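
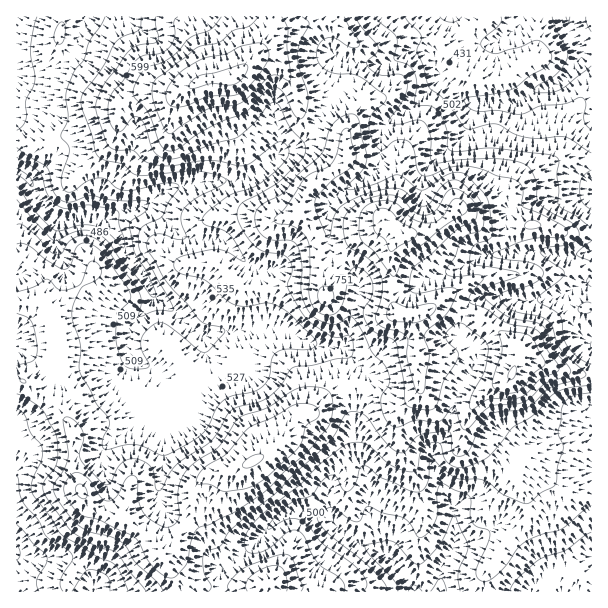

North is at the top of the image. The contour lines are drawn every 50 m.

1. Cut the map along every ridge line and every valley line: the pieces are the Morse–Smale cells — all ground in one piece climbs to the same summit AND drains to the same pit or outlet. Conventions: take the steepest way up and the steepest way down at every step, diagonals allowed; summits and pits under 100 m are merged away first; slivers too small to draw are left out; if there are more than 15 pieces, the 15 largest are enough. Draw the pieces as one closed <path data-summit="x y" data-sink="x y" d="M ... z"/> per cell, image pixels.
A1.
<path data-summit="383 218" data-sink="567 17" d="M591 16l-136 0 9 19 7 7 9 2-18 4-13 10-9 12-2-1-6-13-10-6-14 2-24 12-13 0-28-5-5 36-18 21-4 13 28 9 2 2 0 19-11 11-25 16-9 21 17 36 8 51 6-21 17-25 10-8 16-8 9-12 11 10 9 4-3 1-7 7-3 7 0 12 3 11-2 27 4 14 21 1 23-12 6 0 37 17 18 13 15 13 3 13 12 2 41 13 20 1z"/><path data-summit="383 218" data-sink="17 171" d="M315 128l-7 11-12 7-14 5-19 18-14 9-57 4-13 4-15 6-26 16-19 4-11 6-15-2-36 2-15-14-12-24-9-6-5-1 0 207 10 2 34 25 14 28 0 19 27-2 10-12 42-28 5-7 6-15 0-9-5-8 11 9 16 0 6-3 8-8 5-9 0-14-4-12 8 0 12-5 60-1 37 16 23 2 21 21 1 19 14 3 24 13 10-4 9-8-4-35 28-1 12-4 8-7 14-19 6-5-10-7-7-1-21-11-6 0-23 12-18 0-3-2-4-13 2-27-3-11 0-12 3-7 7-7 3-1-9-4-11-10-9 12-16 8-10 8-17 25-7 20 0-11-6-22-1-17-17-36 9-21 25-16 11-11 0-19z"/><path data-summit="383 218" data-sink="440 591" d="M485 320l-7 6-14 19-8 7-12 4-28 1 4 35-9 8-10 4-33-16-5 0-2 4-6 28 0 30 3 11 9 16 1 33 10 20 6 22 18 18 12 22 177 0 1-217-20-2-41-13-12-2-3-13z"/><path data-summit="233 77" data-sink="17 171" d="M270 16l-184 0-10 31-5 8-20 12-35 7 0 97 14 9 12 24 15 14 15 0 8-2 28 2 11-6 19-4 26-16 15-6 13-4 51-2 9-4 30-25 20-7 12-13-13-14-6-27-13-24-13-8-12 0-5 2 10-13 8-17z"/><path data-summit="251 462" data-sink="17 171" d="M281 330l-60 1-12 5-8 0 4 12 0 14-5 9-8 8-6 3-16 0-6-4 0 12-6 15-5 7-42 28-10 12-28 3 3 24 10 21 16 11 24 5 28 24 8 13 14-10 10-15 7-18 3-24 8-10 9-4 35-8 22-13 13-13 9-18 5-5 14-3 25-26 6-2 15 2 7-2-2-15-18-20-26-3z"/><path data-summit="251 462" data-sink="440 591" d="M350 384l-8 0-6 2-25 26-14 3-5 5-9 18-22 19-22 11-26 4-9 4-6 7-4 8-1 19-7 18-10 15-14 11 6 10 17 18 10 4 24 0 3-19 26-17 34-34 14-6 7 0 23 8 40 29 12 6 7 1-17-44-1-33-9-16-3-11 0-30 7-33z"/><path data-summit="251 462" data-sink="17 552" d="M44 452l-14 5-14 16 0 81 14 5 38 0 9 5 11 11 4 7 1 10 84 0 1-8-24-44-28-24-24-5-16-11-10-21-3-24z"/><path data-summit="233 77" data-sink="567 17" d="M453 16l-181 0-2 14-8 17-9 12 16-1 13 8 13 24 6 27 14 11 9-17 14-16 6-37 27 6 13 0 24-12 14-2 10 6 6 13 2 1 2-5 20-17 17-4-8-2-7-7z"/><path data-summit="272 582" data-sink="440 591" d="M303 510l-7 0-14 6-34 34-26 16-2 4 0 15 35 1 17-3 6 3 13 2 26 0 4 4 93-1-8-15-17-18-30-16-27-20z"/><path data-summit="383 218" data-sink="17 552" d="M23 380l-7 1 1 91 18-18 37 0 2-4-1-19-13-24-7-7-12-6z"/><path data-summit="383 218" data-sink="17 171" d="M84 16l-67 0-1 56 8 1 27-6 20-12 5-8 9-27z"/><path data-summit="383 218" data-sink="17 552" d="M17 554l0 38 75-1 0-9-4-7-11-11-9-5-38 0z"/><path data-summit="272 582" data-sink="567 17" d="M272 583l-17 3-34 0-1 5 100 0-3-3-26 0-13-2z"/><path data-summit="251 462" data-sink="567 17" d="M171 568l-1 2 8 14 1 8 41-1-1-5-28-2-6-2z"/>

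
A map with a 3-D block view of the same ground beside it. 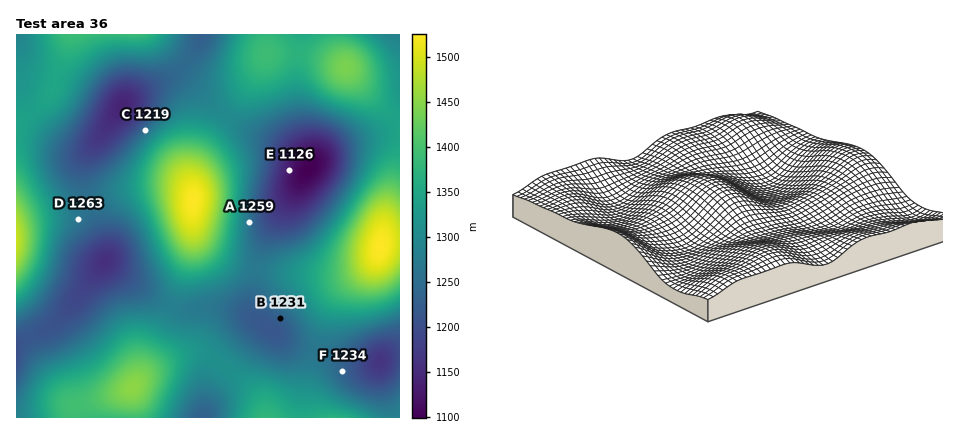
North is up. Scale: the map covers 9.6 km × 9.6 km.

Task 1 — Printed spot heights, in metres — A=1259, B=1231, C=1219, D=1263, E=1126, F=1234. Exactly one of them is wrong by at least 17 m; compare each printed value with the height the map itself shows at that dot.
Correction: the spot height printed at C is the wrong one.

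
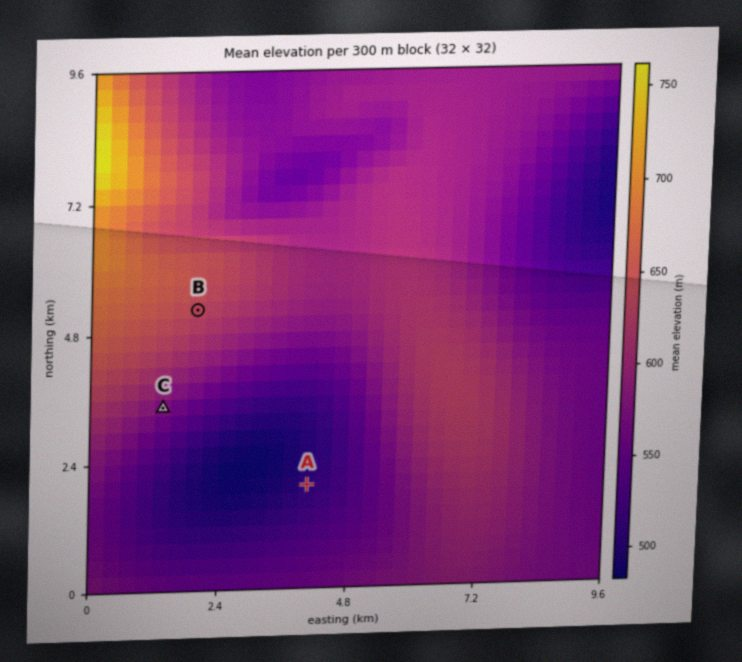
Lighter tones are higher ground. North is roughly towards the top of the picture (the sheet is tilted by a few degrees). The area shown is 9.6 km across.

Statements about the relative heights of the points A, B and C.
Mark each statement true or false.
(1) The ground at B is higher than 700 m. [false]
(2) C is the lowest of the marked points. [false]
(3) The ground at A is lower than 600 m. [true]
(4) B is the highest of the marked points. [true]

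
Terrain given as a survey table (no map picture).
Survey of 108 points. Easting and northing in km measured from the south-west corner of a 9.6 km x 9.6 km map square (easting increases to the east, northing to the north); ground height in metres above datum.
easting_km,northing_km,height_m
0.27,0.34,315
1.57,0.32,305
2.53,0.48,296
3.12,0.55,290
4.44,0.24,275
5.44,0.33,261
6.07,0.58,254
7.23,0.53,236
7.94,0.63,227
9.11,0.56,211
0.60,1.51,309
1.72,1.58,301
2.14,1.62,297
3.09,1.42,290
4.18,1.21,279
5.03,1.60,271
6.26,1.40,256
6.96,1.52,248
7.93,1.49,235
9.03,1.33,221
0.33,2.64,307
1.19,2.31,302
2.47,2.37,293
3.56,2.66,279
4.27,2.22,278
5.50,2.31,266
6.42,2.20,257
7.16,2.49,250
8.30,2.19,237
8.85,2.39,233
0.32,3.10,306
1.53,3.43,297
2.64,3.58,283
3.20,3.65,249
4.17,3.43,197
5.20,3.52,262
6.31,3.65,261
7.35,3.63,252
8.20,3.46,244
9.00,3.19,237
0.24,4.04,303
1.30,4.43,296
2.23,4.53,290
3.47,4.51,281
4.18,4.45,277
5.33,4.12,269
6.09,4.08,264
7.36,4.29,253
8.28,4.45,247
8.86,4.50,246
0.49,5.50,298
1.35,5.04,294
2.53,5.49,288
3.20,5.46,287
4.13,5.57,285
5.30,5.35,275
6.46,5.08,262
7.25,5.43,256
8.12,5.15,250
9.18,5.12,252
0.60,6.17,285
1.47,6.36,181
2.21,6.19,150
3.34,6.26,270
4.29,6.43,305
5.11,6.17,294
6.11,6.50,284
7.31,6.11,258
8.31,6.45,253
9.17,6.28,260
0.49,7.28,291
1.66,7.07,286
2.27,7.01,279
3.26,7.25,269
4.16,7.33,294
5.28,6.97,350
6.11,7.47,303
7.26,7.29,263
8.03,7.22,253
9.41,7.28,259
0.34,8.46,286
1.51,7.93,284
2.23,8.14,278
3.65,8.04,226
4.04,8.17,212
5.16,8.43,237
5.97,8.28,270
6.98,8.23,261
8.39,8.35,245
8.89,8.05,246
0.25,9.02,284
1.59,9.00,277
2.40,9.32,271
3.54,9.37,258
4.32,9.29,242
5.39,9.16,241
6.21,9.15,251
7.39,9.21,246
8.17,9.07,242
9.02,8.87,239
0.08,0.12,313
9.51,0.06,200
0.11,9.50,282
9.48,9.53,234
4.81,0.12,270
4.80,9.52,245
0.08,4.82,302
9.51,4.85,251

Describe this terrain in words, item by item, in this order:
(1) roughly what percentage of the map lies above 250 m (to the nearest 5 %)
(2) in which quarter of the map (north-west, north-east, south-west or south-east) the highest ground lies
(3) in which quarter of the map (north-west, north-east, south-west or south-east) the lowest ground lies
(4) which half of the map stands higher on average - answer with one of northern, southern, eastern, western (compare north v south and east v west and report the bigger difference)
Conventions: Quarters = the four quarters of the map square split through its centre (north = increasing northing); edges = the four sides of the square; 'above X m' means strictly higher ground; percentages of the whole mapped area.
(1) About 75 % of the map lies above 250 m.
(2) Look to the north-east quarter for the highest ground.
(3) The lowest ground is in the north-west quarter.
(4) Taken as a whole, the western half is higher than the eastern.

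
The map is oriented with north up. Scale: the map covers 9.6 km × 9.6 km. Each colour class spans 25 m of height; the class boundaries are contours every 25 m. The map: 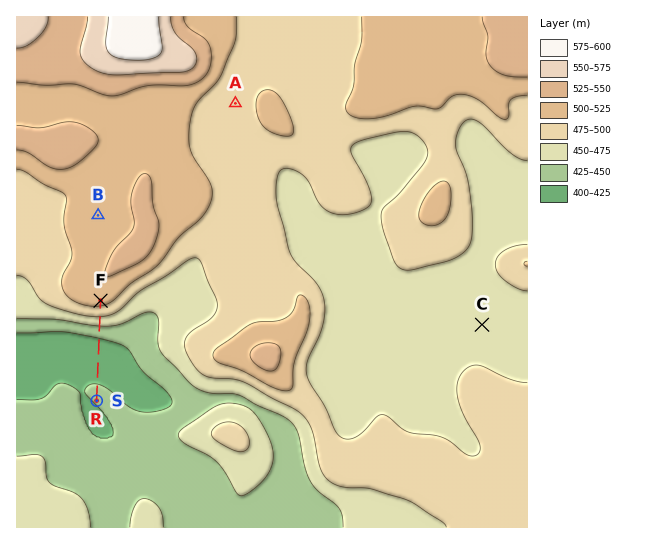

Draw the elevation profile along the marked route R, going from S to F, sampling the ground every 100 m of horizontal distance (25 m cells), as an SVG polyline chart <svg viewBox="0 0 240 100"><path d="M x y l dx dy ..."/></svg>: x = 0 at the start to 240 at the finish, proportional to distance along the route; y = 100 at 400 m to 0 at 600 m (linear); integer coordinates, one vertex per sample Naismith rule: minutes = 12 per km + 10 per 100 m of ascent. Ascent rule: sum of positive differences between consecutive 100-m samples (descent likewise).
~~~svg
<svg viewBox="0 0 240 100"><path d="M0 87l13 0 13 0 12 0 13 1 13 1 13 2 13 1 12 0 13 0 13 0 13-2 12-4 13-5 13-6 13-7 13-7 12-7 13-5 10-4"/></svg>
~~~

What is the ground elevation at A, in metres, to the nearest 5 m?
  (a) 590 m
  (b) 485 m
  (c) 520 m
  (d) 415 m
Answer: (b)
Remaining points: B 515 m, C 460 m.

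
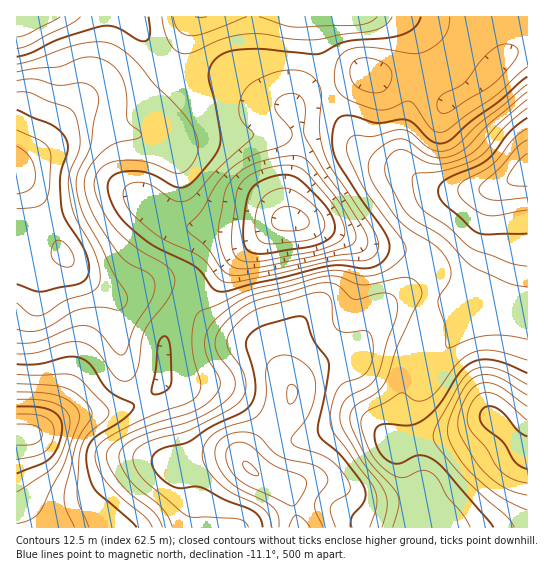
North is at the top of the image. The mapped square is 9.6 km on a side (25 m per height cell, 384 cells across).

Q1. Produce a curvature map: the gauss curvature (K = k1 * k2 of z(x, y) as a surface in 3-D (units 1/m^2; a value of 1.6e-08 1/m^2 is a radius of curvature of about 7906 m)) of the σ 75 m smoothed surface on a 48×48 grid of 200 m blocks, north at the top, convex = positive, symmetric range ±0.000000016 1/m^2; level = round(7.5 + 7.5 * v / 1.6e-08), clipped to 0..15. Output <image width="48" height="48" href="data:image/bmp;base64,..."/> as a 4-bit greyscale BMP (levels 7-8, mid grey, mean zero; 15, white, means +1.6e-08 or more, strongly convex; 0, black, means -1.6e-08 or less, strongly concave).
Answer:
<image width="48" height="48" href="data:image/bmp;base64,Qk32BAAAAAAAAHYAAAAoAAAAMAAAADAAAAABAAQAAAAAAIAEAAATCwAAEwsAABAAAAAAAAAAAAAAABEREQAiIiIAMzMzAERERABVVVUAZmZmAHd3dwCIiIgAmZmZAKqqqgC7u7sAzMzMAN3d3QDu7u4A////AHdmd2Z3iahVd3ed+jFHd3d3h3d4mHeId3dlaHeHeJdEeHaP+AADiYd4hXhmiId3ZndlaYZ3d3ZWeHVYkwElqoiZcjdlZ3d3Z3dlaGVniIiId2RZhpy4dozZMAaXZ3d4h3dTVUVniZmoZUWvx3qod5u3IBnsh3iJmHZCI1d4mZu4Uzf/pVd5qqdomXnLiIiJmXiGNbyZuqu3IUv/l5mHiIZ+/5VWaIiImY3/if+pzLulAW7+eLuGVnaP/3EUaHd2Z6//lauImqmEI474I2dkNFV722IjV3d1NK//YAJnZnd3VolyAEdkM1eqmHUyNqzJVYzrUAJVNGZ4mHZTE3mXVorbh4dkN+/9hoiXZWVUEld5uod1RXmqiIiYVniYaP/8h3d1VXiHQ2mauomoVXm7hlWGRXiaiO/qh3d1RWeJhmmYmIvaZ5rLdEeoRWeJdt/Zd4h2ZniJl2eHd4mnaKqYUknKZneIY3qXZ3d3eJh5l3eHdmd1Roh3Y1v7eIeIYiNVZ4d3iId5h4iHdnqXVnd3dmvJeJiIZCNGd4h3h3Z4Z6qYZYzKh3d3d3h1WIiHZmVmd4mYZmZ4V7uXZGq6mHd3d4hUZ3iYd4d3d4q4d3d4d4l3UzebqHiId5l3mXeIeIh3d3iYeIZomHZmYySMyneKqHZ6yWZniZh3d3d3eHVGmZZWZABKynaL61FKyFZWeId3d3eHeHQ1eJdWhgAGmGZ7/4AXhWdnd2eHd3iHjLU1eJhVmkI1eHd5/8M2VGd4hleHd4h3r9ZXd5hnqnnKmYd3mnRpU0Z5lVeIiIdnvsdnd3d3hlncuoZ6ggGbYiWKlmd3iId4u5dnd3iIYzaZq4af5AKaUSWah4h3eIh3iId3d4mYZFZ4m6nP+jR3VEaId5h3d4hTRoiHiIh2Zmd4m8zv/WV3d4iHd3d3eHZCNoiImoZVVniIm7ze7Id3iJmYd3d3iHZUV4iJvKdEVWd4iZmZqYeIeImHd4mHeIiHZ6qJzthWZmaJmZmHeHeId3h2aKqYd5qXaM2prLiKl3ebuquXeHeJiHZCSIZXmJmGV6y4iHatqHeJmaqHaYZ4mpMAJ2Q0mYh2d2ZmZlabqHZVZ3UjWqdFnuMEmHh2iod4qlIld3eJmHZUV4MAWblDf/ef+nmXmnd4mGVWeIiIiIdVeaQCaKpjWqbv+Xd4mYh3dmiHeIiIiId3iYVFd4l2ZiPPt3domHh3dmeHd4iHd3iId4mYd2iIlgGfx2Znh3h3d3d3d3h3d3eId5u5ZUeIlyKMuGeIeIh3d3eId3h3d3d4d5moUjeZl0R4h2i7iIl3d3iId4h3d3d3d4iHQ1q6qGZ3d3iqdYhnd4iIh3d3d4iHd3iHVHzbqFZ3iHiZZHVFeJiIhmZmZ4mYd3iHQ478l1Z3eHiJhZdXiJmId2VVVoqYiHeHQ47qdlZ3d3eJlrp4iId3eIVFZoiIiHd3ZGmWVWd3d3d4h6lndmZmeZZ5mId3d3iIdleFNXd3d3d3d4dodmZneIeKmId2d3iHdmm3NXiHd3d3hw=="/>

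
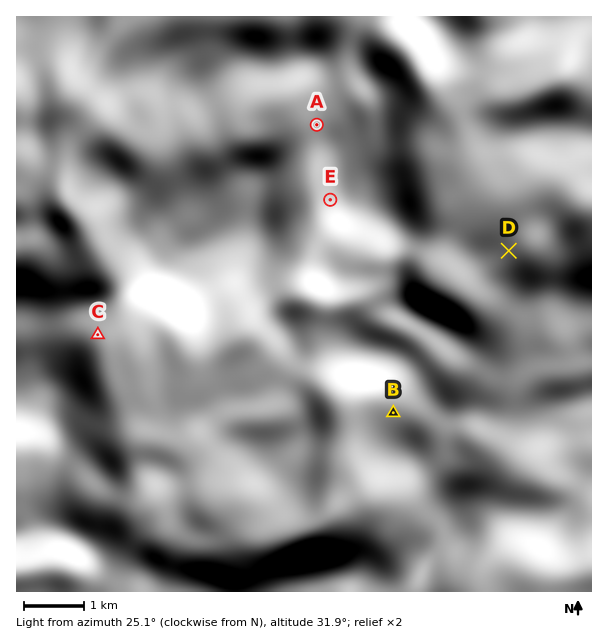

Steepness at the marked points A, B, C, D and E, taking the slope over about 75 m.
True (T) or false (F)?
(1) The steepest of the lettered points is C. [T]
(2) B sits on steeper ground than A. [T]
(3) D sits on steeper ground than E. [F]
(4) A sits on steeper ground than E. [F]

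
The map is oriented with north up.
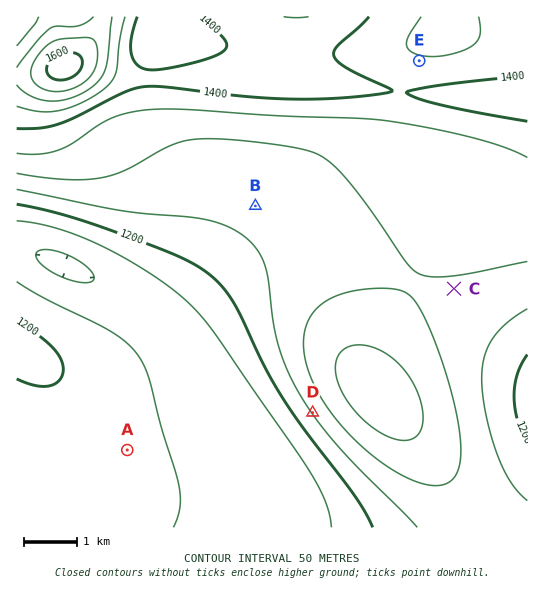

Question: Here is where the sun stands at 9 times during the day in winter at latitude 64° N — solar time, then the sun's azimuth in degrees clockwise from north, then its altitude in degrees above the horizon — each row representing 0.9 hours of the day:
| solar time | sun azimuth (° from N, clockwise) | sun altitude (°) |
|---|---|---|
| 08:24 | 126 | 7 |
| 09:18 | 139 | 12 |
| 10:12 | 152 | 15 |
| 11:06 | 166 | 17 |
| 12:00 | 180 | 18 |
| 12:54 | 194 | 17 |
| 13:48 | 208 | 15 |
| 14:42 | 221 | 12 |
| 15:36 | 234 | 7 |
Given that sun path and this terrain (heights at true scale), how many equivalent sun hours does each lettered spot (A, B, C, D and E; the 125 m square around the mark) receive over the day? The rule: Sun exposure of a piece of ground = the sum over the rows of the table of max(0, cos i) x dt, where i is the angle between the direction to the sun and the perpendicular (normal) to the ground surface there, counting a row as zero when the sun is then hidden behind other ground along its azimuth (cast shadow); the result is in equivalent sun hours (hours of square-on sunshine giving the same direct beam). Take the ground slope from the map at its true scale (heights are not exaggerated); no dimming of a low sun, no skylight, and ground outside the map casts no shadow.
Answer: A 1.8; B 2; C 2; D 2.5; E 1.4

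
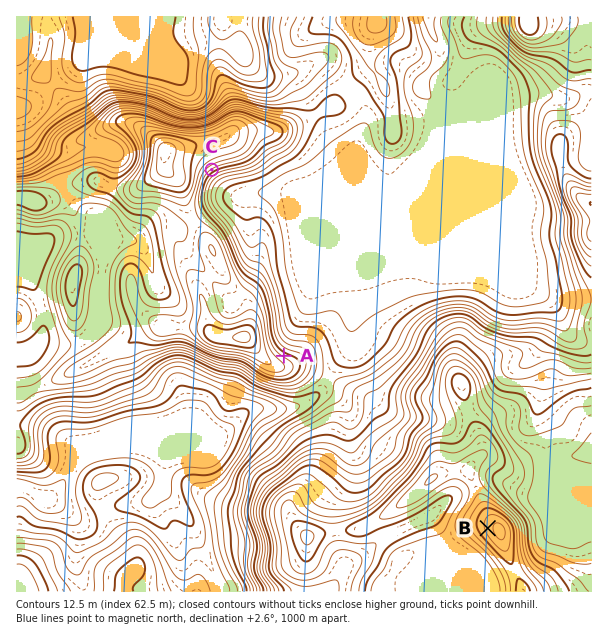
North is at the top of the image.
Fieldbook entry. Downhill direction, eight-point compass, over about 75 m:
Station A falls NE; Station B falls W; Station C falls SE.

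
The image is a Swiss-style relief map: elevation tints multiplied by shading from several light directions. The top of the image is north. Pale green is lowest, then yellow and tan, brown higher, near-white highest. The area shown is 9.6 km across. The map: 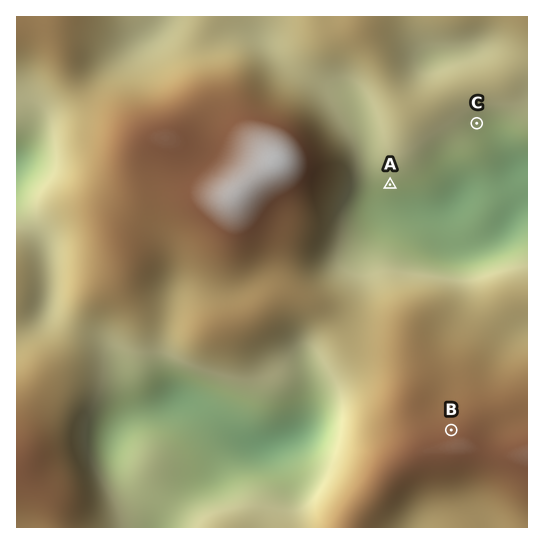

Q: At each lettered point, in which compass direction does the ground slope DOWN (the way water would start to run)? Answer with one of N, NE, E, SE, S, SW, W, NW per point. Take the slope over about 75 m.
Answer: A S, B N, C SE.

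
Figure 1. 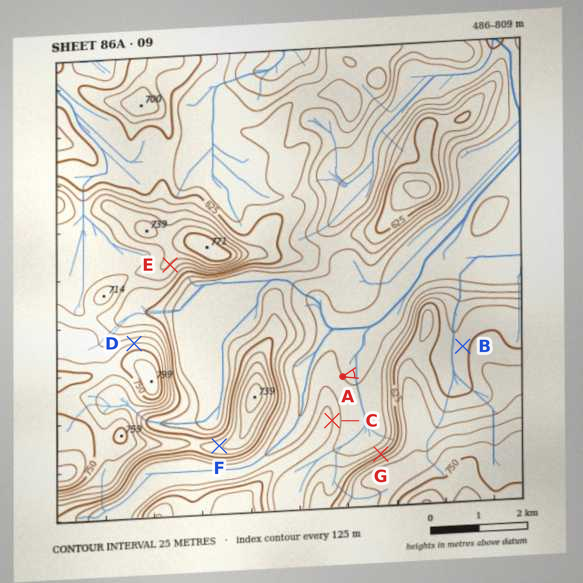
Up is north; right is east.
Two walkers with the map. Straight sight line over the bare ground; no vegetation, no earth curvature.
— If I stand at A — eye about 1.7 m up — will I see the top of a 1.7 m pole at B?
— No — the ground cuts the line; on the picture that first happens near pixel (385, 366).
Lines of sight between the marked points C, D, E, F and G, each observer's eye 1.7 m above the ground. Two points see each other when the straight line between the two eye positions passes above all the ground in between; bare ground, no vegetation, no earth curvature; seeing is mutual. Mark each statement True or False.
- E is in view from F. True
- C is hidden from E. True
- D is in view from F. False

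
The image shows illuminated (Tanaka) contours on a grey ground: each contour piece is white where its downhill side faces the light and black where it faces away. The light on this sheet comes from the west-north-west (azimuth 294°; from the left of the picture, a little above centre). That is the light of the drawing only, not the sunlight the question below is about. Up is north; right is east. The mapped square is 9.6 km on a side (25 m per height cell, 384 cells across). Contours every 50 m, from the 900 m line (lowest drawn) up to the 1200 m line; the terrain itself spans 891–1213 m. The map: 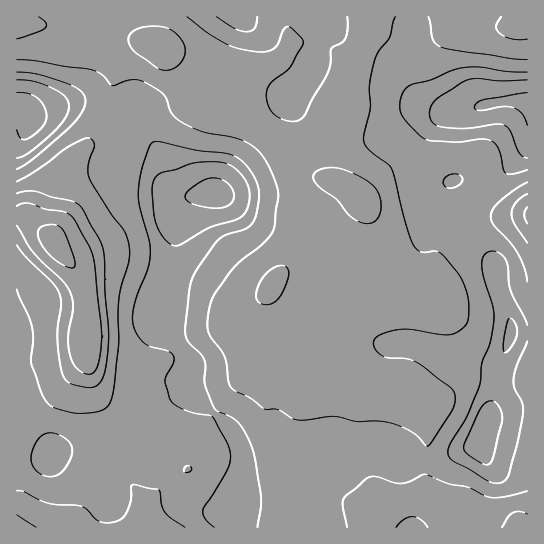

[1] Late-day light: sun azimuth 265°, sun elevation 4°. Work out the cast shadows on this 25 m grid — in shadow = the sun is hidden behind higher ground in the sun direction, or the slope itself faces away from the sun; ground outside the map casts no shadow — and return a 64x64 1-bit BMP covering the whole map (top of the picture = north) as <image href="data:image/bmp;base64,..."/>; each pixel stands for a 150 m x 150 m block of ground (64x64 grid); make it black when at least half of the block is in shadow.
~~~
<image width="64" height="64" href="data:image/bmp;base64,Qk0+AgAAAAAAAD4AAAAoAAAAQAAAAEAAAAABAAEAAAAAAAACAAATCwAAEwsAAAIAAAAAAAAA////AAAAAACAAAPwAAAAAPAAB/gAAAAAwAAH8AAAAAAAAAHwAAAAAAAAAfgAAAAAIAAA+AAAAHh4AAD4AAAA+HgAAPwAAAfweAAAeAAAD/B8AAB4AAAP8HgAAHgAAA/wOAAAcAAAB/gAAAAAAAAD+AAAAAAAAAP4AAAAAAAAAfwAAAAAAAAB/AAEAAAAAAH4AD+AAAAAAPgAP/AAAAAA+AB//gAAAAD4AH//AMAAAHwAf/8AwAAAPAB//wCAAAA+AH//AAAAAD4Af/4AAAAAPgB//gAAAAA+AH/+AAAAAD4Af/4AAAAAPgB//gBwAAB8AH/+AHgAAHwAf/4APAAAfAD//wA8AAD4AP//ABwAAPgB//+AAAAA+AH//4AAAABwA///gAAAAAAD///AAAAAAAP//+AAAwAAB///8AAHwAAD///4AA/wAD////gAD/wAPPP/8AAP/gAAA//gAB//AAAD/8AAP/8AAAP/gAB/8AgAA/4AACAADwAD8AAAAAAfAAPgAAAAAB+AA8AAAAAwDwAAAAAAB3wPAAAAAAAH/wcACAAAAAf/wwAMAAAAA//gAA4AAAAD/+AABAAAAAH/wAAAAAAAAMEAAAAAAAAAAAAAAA4AAAAAAAAAD4AAAAAAAAAf4AAAAAAAAB/wAAAAAAAAP/wAAAAABgA//AAAAAAHAAP4AAAAAA=="/>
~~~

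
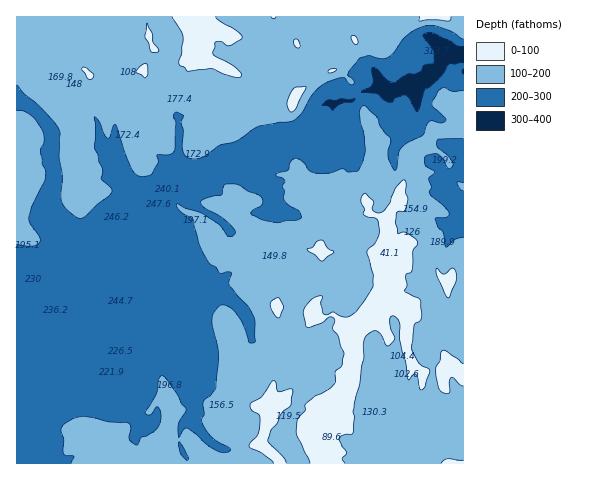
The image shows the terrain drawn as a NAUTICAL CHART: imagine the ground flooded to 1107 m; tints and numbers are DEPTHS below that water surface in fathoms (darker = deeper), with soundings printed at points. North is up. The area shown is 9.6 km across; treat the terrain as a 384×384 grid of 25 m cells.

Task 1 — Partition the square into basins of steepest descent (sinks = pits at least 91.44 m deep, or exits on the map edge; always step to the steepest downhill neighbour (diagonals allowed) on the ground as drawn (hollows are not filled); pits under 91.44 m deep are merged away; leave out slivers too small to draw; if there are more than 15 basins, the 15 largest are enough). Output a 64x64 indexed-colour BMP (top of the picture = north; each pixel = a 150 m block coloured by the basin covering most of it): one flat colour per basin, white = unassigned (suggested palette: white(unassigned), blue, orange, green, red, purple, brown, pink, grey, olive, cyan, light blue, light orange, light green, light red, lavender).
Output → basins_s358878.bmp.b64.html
<image width="64" height="64" href="data:image/bmp;base64,Qk12CAAAAAAAAHYAAAAoAAAAQAAAAEAAAAABAAQAAAAAAAAIAAATCwAAEwsAABAAAAAAAAAA////ALR3HwAOf/8ALKAsACgn1gC9Z5QAS1aMAMJ34wB/f38AIr28AM++FwDox64AeLv/AIrfmACWmP8A1bDFABEREREREREREREREREREREREREREREiIiIiIiIiIiIiERERERERERERERERERERERERERERESIiIiIiIiIiIiIRERERERERERERERERERERERERERESIiIiIiIiIiIiIhERERERERERERERERERERERERERESIiIiIiIiIiIiIiERERERERERERERERERERERERERERIiIiIiIiIiIiIiIREREREREREREREREREREREREREREiIiIiIiIiIiIiIhERERERERERERERERERERERERERERIiIiIiIiIiIiIiEREREREREREREREREREREREREREREREiIiIiIiIiIiIRERERERERERERERERERERERERERERESIiIiIiIiIiIhEREREREREREREREREREREREREREREREiIiIiIiIiIiERERERERERERERERERERERERERERERESIiIiIiIiIiIRERERERERERERERERERERERERERERERIiIiIiIiIiIhERERERERERERERERERERERERERERERESIiIiIiIiIiERERERERERERERERERERERERERERERERIiIiIiIREiEREREREREREREREREREREREREREREREREiIiIiIRERERERERERERERERERERERERERERERERERESIiIiIRERERERERERERERERERERERERERERERERERERIiIiIhEREREREREREREREREREREREREREREREREREREiIiIiERERERERERERERERERERERERERERERERERERESIiIREREREREREREREREREREREREREREREREREREREREiIRERERERERERERERERERERERERERERERERERERERERIhERERERERERERERERERERERERERERERERERERERERERERERERERERERERERERERERERERERERERERERERERERERERERERERERERERERERERERERERERERERERERERERERERERERERERERERERERERERERERERERERERERERERERERERERERERERERERERERERERERERERERERERERERERERERERERERERERERERERERERERERERERERERERERERERERERERERERERERERERERERERERERERERERERERERERERERERERERERERERERERERERERERERERERERERERERERERERERERERERERERERERERERERERERERERERERERERERERERERERERERERERERERERERERERERERERERERERERERERERERERERERERERERERERERERERERERERERERERERERERERERERERERERERERERERERERERERERERERERERERERERERERERERERERERERERERERERERERERERERERERERERERERERERERERERERERERERERERERERERERERERERERERERERERERERERERERERERERERERERERERERERERERERERERERERERERERERERERERERERERERERERERERERERERERERERERERERERERERERERERERERERERERERERERERERERERERERERERERERERERERERERERERERERERERERERERERERERERERERERERERERERERERERERERERERERERERERERERERERERERERERERERERERERERERERERERERERERERERERERERERERERERERERERERERERERERERERERERERERERERERERERERERERERERERERERERERERERERERERERERERERERERERERERERERERERERERERERERERERERERERERERERERERERERERERERERERERERERERERERERERERERERERERERERERERERERERERERERERERERERERERERERERERERERERERERERERERERERERERERERERERERERERERERERERERERERERERERERERERERERERERERERERERERERERERERERERERERERERERERERERERERERERERERERERERERERERERERERERERERERERERERERERERERERERERERERERERERERMzEREREREREREREREREREREREREREREREREREREREREzMzERERERERERERERERERERERERERERERERERERERETMzMRERERERERERERERERERERERERERERERERERERERMzMzERERERERERERERERERERERERERERERERERERERMzMzMxERERERERERERERERERERERERERERERERERETMzMzMzMxEREREREREREREREREREREREREREREREREzMzMzMzMzERERERERERERERERERERERERERERERERMzMzMzMzMzERERERERERERERERERERERERERERERETMzMzMzMzMzERERERERERERERERERERERERERERERETMzMzMzMzMzERERERERERERERERERERERERERERERERMzMzMzMzMzEREREREREREREREREREREREREREREREREzMzMzMzMzERERERERERERERERERERERERERERERERETMzMzMzMzEREREREREREREREREREREREREREREREREREzMzMzMzERERERERERERERERER"/>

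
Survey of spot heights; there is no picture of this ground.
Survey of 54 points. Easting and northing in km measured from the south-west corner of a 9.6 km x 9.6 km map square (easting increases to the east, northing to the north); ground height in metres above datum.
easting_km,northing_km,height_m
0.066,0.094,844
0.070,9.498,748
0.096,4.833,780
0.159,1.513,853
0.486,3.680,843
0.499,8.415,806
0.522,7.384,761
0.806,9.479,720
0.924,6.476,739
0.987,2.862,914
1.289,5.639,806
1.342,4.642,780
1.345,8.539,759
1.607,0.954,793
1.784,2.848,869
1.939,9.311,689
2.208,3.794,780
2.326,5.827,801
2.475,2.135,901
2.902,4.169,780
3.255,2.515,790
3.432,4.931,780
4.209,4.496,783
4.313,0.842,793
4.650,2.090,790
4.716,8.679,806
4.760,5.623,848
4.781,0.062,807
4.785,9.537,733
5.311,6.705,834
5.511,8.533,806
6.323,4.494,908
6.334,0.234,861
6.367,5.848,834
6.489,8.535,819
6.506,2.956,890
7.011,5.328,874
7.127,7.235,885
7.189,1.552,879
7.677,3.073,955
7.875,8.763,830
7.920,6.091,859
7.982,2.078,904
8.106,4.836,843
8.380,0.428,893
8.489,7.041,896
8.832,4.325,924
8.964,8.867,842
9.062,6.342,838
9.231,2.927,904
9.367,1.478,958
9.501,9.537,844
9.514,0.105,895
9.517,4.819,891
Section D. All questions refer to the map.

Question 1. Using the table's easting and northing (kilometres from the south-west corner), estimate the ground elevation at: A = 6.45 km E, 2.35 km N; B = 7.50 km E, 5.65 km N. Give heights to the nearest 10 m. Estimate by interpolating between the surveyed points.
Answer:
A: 860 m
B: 870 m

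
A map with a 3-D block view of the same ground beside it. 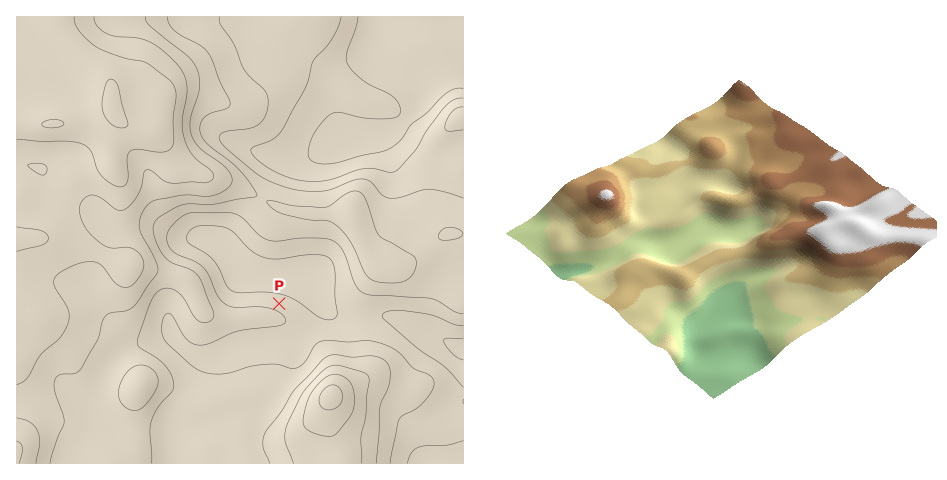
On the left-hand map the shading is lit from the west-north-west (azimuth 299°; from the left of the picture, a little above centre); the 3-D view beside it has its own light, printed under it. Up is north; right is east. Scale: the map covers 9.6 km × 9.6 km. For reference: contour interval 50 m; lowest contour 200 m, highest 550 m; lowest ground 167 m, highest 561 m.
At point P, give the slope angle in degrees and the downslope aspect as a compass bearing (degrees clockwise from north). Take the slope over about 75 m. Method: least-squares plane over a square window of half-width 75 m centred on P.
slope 9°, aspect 18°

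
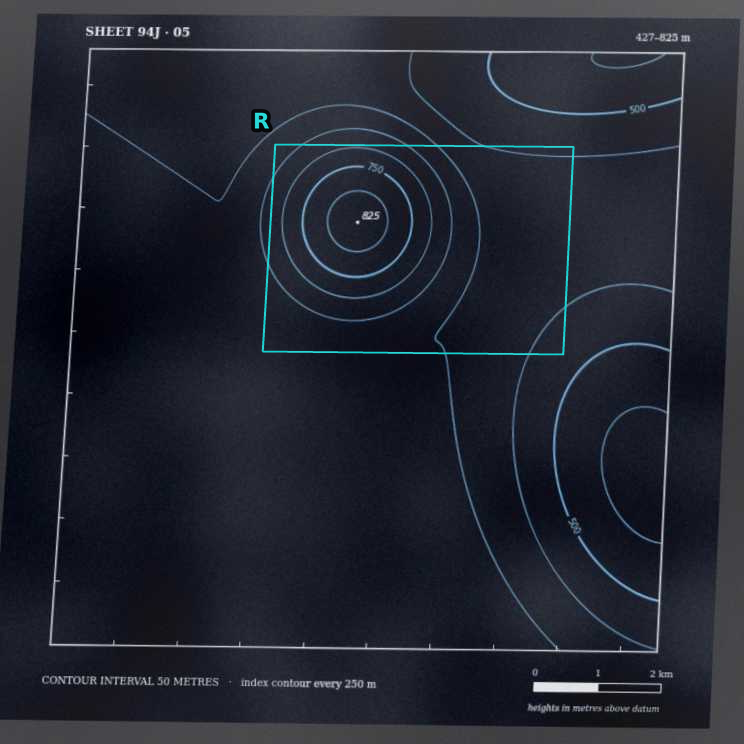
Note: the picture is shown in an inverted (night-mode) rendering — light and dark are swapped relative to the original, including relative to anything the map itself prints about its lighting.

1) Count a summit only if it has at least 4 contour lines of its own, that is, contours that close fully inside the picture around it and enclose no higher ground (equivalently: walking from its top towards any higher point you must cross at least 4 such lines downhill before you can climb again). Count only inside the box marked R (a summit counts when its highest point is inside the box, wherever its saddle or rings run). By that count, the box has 1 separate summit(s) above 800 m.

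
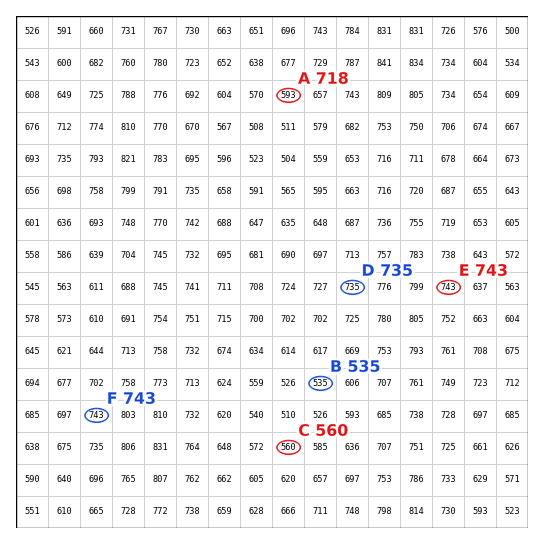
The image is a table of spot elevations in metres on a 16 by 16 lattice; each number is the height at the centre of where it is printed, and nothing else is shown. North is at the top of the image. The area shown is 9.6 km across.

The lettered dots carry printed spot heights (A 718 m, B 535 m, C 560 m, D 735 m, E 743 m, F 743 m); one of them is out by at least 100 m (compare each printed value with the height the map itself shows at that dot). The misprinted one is A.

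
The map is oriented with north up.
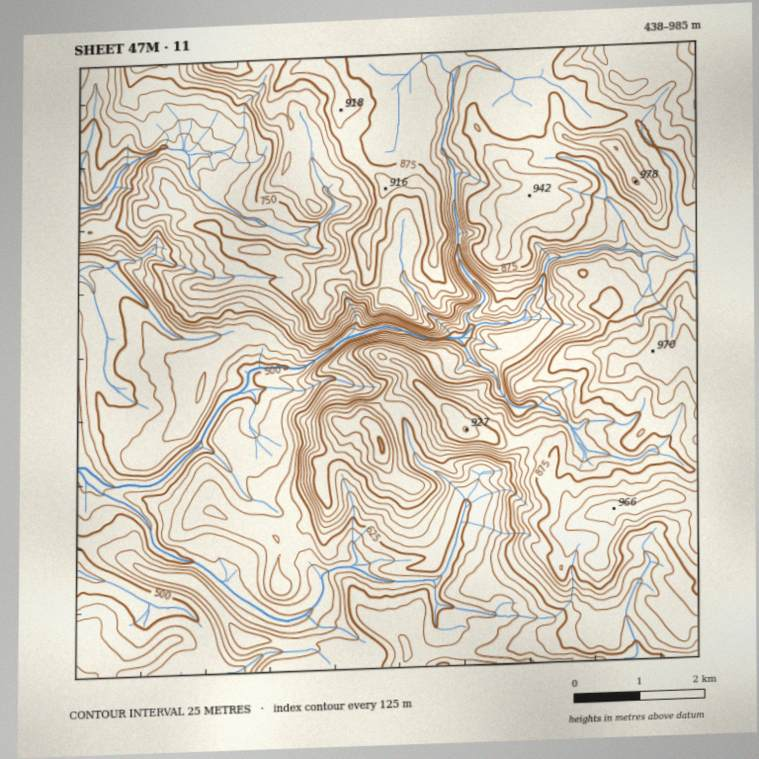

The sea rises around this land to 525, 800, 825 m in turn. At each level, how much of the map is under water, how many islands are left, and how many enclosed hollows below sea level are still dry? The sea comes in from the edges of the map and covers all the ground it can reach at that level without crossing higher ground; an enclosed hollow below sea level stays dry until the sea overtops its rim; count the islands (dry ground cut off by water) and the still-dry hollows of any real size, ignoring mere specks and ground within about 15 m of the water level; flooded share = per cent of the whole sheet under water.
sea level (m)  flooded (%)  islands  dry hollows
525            10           0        0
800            58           1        0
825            63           1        0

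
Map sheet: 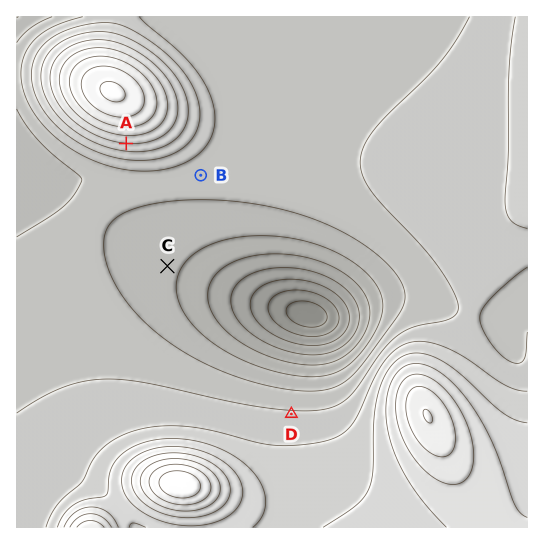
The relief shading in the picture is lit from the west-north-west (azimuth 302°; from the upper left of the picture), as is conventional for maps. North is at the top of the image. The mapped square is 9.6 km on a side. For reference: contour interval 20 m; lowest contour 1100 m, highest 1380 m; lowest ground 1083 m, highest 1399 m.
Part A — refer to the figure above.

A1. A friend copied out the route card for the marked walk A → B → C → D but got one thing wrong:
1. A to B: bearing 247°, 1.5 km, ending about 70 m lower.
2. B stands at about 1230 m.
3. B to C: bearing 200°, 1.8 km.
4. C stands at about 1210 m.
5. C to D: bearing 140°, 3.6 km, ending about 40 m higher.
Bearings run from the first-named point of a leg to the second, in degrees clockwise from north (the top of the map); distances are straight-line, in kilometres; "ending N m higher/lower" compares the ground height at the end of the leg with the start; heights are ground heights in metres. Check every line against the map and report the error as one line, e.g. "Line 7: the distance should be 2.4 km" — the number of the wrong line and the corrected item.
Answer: Line 1: the bearing should be 113°.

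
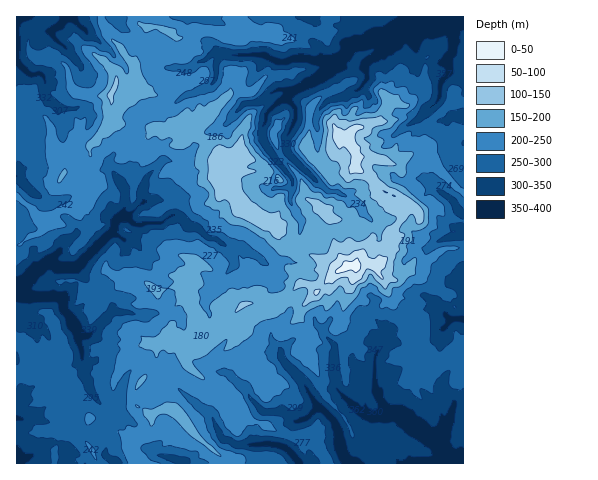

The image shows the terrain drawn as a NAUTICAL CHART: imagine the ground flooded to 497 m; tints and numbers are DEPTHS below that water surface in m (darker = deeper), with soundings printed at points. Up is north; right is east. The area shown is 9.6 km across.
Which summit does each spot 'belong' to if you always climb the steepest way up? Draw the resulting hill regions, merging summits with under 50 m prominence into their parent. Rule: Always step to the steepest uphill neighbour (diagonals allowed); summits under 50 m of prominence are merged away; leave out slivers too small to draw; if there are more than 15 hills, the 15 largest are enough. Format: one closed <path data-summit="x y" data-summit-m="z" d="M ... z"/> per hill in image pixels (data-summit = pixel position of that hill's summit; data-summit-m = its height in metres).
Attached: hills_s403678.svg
<path data-summit="355 266" data-summit-m="469" d="M463 16l-345 0 2 8 6 6 11 9 14 4 13 21 3 3 8 1-1 14 3 8 6 6-14 11-21 5-11 7-2 6 1 20-6 12 0 14-10 12-9-13-6-1-6 2-11-8-11-2-5-10-8-7-5-27 15 12 8 4 5-4 4-9-3-10-3-3-14 2-10-1-16-12 0-16-5-6 3-20-5-16 5-6 9-1 7-5 6-9-49 0 1 447 447-1 0-226-10-1-14 4-5-5-17 1-9-9-13-7-24 1-10-10-4-7-21-12 0-10-4-9-8-7-7-13-2-28 1-10 6-10 6-5 15-5 3 15 8 4 12-10 2-8 4 3 2 7 10 8 20 0 11 6 7-5 3 7 5 2 8-3 7 0 6-5 11 0z"/><path data-summit="348 139" data-summit-m="426" d="M344 95l-17 6-8 9-3 8 2 35 7 13 8 7 4 9 0 10 21 12 4 7 13 11 21-2 13 7 9 9 17-1 5 5 23-4 1-74-5-5 0-9 5-4 0-27-12-1-6 5-7 0-8 3-5-2-3-7-7 5-11-6-20 0-10-8-2-7-4-3-2 8-12 10-8-4z"/><path data-summit="113 89" data-summit-m="355" d="M117 16l-51 0-7 10-7 5-9 1-5 6 0 4 5 12-3 20 5 6 0 16 16 12 10 1 14-2 6 8-1 9-8 9-8-4-14-11 5 28 7 5 5 10 11 2 11 8 6-2 6 1 9 13 10-12 0-14 6-12-1-20 2-6 11-7 21-5 14-11-6-6-3-8 1-14-8-1-14-22-16-6-17-15z"/><path data-summit="223 189" data-summit-m="395" d="M284 90l-11 2-15 10-14 2-20 22-18 7-24 29 8 9-2 9-7 7-5 9-9 5 3 5 1 8 9 3 8 9 8 1 12 11 8 1 9 7 14 1 17 8 11 9 10 0 12-6 11-17 2-16 0-4-12-19 2-15-16 1-2-3 0-9 8-9-16-22-4-9 5-23 23-19z"/><path data-summit="273 136" data-summit-m="285" d="M287 98l-8 3-12 12-4 12 0 15 11 17 13-5 0-15 9-20-1-9z"/>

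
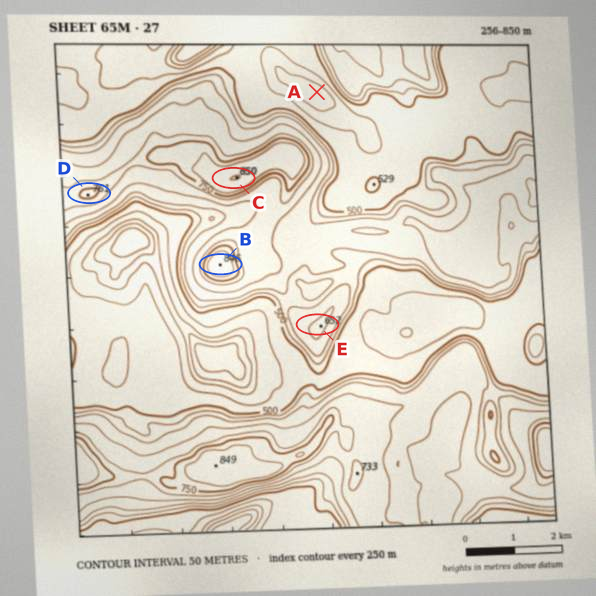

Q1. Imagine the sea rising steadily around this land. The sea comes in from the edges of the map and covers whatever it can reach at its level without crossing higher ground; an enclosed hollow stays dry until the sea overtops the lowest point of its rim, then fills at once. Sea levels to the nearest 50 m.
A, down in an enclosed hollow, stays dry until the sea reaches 450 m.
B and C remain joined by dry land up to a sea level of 650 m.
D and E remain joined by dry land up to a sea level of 600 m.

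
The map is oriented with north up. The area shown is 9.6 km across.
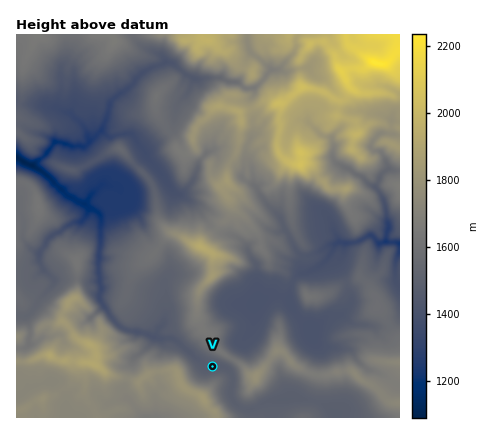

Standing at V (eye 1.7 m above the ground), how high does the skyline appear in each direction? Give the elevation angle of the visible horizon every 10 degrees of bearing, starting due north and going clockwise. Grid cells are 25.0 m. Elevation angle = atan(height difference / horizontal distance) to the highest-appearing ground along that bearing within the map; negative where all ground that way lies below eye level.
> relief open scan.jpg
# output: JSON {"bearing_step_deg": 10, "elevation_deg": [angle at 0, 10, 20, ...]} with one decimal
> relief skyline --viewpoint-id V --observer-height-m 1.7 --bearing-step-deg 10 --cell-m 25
{"bearing_step_deg": 10, "elevation_deg": [18.6, 20.3, 21.4, 21.7, 21.3, 19.9, 17.7, 15.3, 14.0, 14.7, 16.7, 15.6, 12.7, 8.9, 11.8, 14.9, 17.3, 18.9, 20.0, 23.1, 25.4, 24.5, 23.2, 22.3, 21.9, 21.9, 21.7, 19.3, 13.0, 5.8, 3.5, 1.9, 4.2, 8.6, 12.2, 15.9]}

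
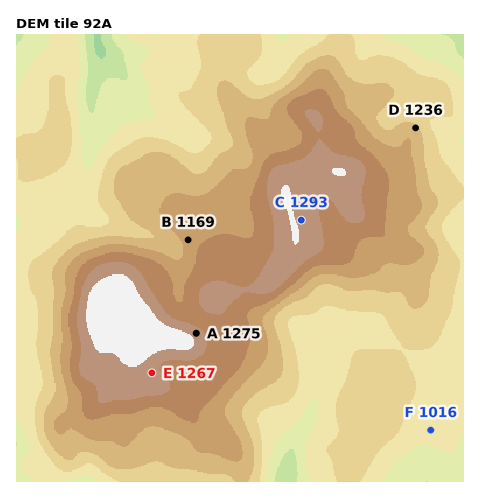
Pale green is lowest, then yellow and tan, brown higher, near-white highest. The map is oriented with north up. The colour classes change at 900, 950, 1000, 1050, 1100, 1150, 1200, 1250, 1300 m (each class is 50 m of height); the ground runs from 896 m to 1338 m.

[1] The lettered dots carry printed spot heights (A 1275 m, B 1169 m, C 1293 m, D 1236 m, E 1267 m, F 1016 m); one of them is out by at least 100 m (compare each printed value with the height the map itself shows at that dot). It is D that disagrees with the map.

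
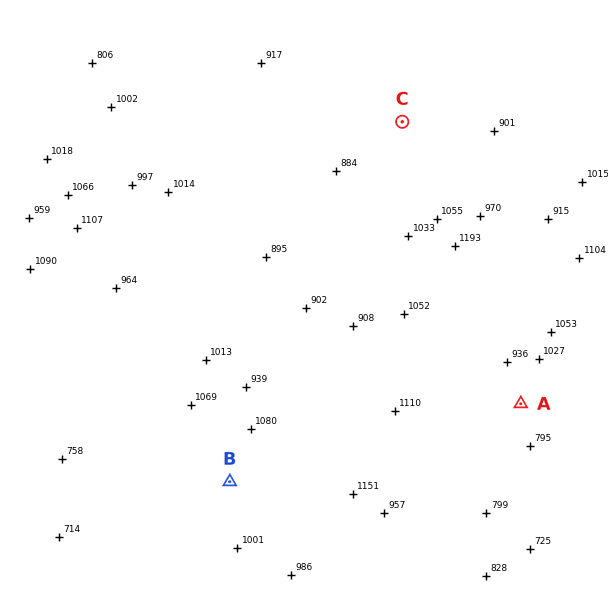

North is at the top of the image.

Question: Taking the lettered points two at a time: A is lower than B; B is higher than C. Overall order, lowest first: A C B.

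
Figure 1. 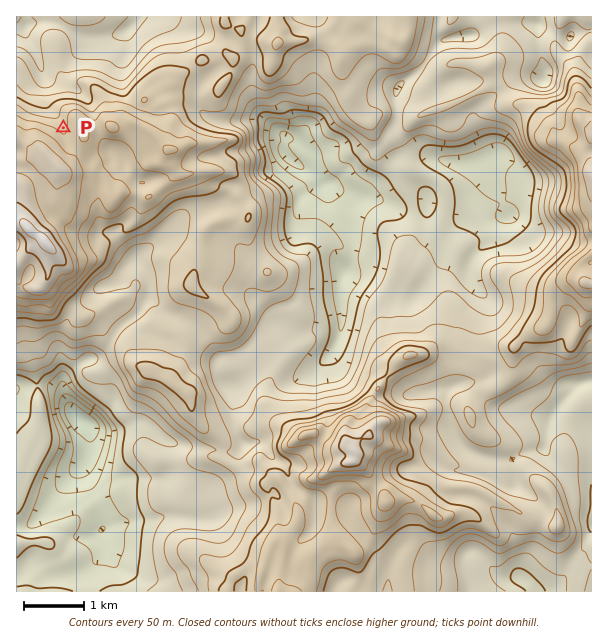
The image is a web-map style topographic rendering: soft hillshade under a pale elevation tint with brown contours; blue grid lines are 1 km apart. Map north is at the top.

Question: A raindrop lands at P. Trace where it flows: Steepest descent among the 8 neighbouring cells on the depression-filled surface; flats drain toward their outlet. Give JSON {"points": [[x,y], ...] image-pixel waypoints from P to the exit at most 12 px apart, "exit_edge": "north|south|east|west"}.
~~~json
{"points": [[63, 128], [56, 116], [45, 104], [45, 92], [45, 80], [41, 68], [36, 56], [30, 44], [26, 32], [26, 20], [26, 17]], "exit_edge": "north"}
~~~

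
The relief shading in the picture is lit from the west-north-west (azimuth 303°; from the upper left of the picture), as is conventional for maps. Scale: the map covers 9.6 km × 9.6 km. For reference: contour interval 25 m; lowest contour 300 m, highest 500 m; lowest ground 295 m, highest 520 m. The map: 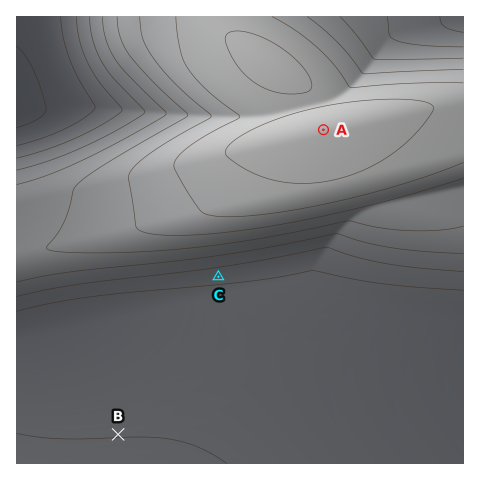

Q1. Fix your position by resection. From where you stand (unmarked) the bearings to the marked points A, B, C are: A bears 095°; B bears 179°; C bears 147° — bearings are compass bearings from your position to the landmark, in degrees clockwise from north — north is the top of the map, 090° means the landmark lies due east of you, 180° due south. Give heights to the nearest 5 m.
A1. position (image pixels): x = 112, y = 112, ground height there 340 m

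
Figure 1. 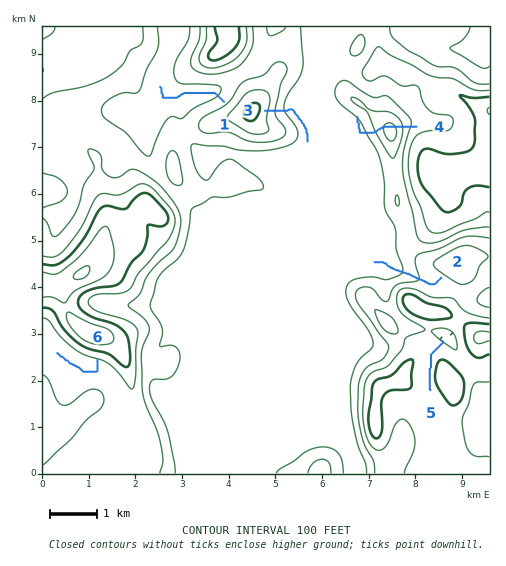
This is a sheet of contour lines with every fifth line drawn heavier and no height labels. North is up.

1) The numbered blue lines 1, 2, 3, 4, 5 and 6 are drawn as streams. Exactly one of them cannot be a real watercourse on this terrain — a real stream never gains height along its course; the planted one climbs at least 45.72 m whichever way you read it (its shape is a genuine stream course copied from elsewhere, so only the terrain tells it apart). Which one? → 4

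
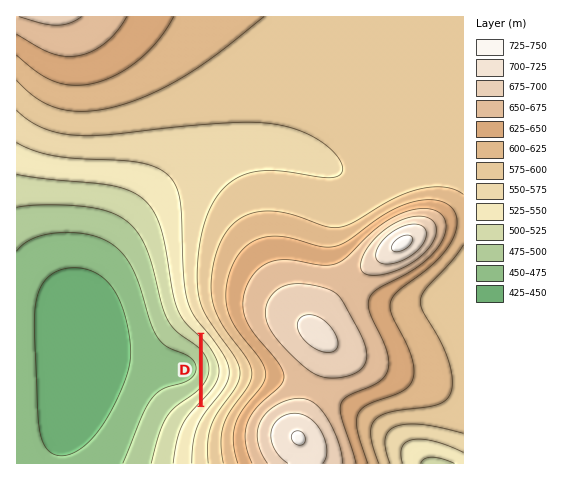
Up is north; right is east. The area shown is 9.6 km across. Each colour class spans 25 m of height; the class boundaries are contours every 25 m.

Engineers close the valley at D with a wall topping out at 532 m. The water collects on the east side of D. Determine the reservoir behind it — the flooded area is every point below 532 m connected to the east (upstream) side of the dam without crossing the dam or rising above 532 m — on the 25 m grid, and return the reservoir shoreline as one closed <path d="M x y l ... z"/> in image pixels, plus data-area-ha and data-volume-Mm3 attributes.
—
<path d="M203 337l0 66 14-15 4-10-1-17-7-13-10-11z" data-area-ha="38" data-volume-Mm3="6.96"/>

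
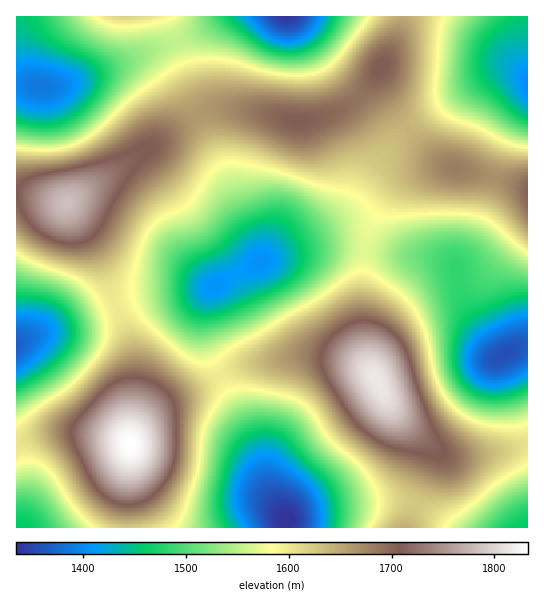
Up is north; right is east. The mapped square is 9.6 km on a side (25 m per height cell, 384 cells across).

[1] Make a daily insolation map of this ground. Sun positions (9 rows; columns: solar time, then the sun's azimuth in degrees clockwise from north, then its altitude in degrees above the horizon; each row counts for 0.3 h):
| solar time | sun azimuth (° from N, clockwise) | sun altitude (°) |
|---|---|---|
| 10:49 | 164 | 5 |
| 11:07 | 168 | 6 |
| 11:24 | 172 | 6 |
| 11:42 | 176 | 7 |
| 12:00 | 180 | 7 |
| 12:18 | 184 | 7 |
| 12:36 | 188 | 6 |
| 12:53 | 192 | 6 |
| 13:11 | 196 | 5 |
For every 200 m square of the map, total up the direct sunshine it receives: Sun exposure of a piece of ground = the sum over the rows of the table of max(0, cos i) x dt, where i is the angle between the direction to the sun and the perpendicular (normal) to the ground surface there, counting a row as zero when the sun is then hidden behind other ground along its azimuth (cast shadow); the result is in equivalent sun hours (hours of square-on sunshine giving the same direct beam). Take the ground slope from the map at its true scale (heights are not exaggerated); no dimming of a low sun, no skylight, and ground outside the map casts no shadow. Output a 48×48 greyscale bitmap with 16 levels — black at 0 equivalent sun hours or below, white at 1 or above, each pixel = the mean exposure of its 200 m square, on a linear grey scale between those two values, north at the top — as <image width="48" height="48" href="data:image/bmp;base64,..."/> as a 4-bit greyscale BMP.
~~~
<image width="48" height="48" href="data:image/bmp;base64,Qk32BAAAAAAAAHYAAAAoAAAAMAAAADAAAAABAAQAAAAAAIAEAAATCwAAEwsAABAAAAAAAAAAAAAAABEREQAiIiIAMzMzAERERABVVVUAZmZmAHd3dwCIiIgAmZmZAKqqqgC7u7sAzMzMAN3d3QDu7u4A////AGZniZq8zLqXZDERIzRDMzIhESNGeJmIdnd4iau8zLqXZUMiNFZlVUQzIjRXiZmZiJiImaq7y7qXZVREVWd3ZlVVREVomaqZmamYiZqqu6qYdmVVZniIh2ZmZmeJmZmqqqmYiImZmqmYd2ZmZ3iZmYh4iIiZmYmaqpmZiIiIiIiHdmZ3d4maqpmZmZmId3eImYiZmHd3d3dmVWZ3iImaqqqqqpmGVUVWd2eIh2ZVVVVVVWd4iImZqru7uqhkMiIzRUVmZURDMzNEVneJmZmImau7updTEAABEhIzMiIiEiNFZ4iZqqmYiZqrqYYxAAAAAAAAAAAQABI1Z4iaq7qpmZmZh2QgAAAAAAAAAAAAAAEjVniau7uqmZmHZUIQAAAAAAAAAAAAAAASNGeau7uqmZh2VCEQAAAAAAAAAAAAAAAAEkaJqqqpmIdlQyEQAAAAAAAAAAAAAAAAATRniIiId2VUMiIRAAAAAAAAAAAAAAAAABM0RVZmVEMyIRIiAAAAABAAAAAAAAAAAAEREjNEMiEQAREjEAAAACAAAAAAAAAAAAAAABEiEQAAAAEjMxEAAkIAABIiEQAAAAAAAAAAAAAAAAEjRVVURWVDNFVDIRAAAAAAAAAAAAAAAAESNWeJmJh3dmVUMiIQAAAAAAAAAAAAAAEiNWeJmqqpmIZUQzMhAAAAAAAAAAAAAAEjRFeImqu7uodlREMzIQAAAAAAAAAAAAEjRFZnibzNy6h2VUREQyEAAAAAAAAAABEjRFVnibzd3KmHZVRWd2QxAAAAAAAAASI0RFVnirzd3LmHZlVniYdUEAAAARERIjNFVWZ4mrzMy6mHdmd4mZh2VDMzMzNEREVmZ3eJq6qrqph3d3iJmYiIdlVVVERVZneImZmZqpmZiId3d4iZiIiZmHZmZlVVeImqu7qpmXd2d3d3eImYh3iZmYd3dmVWeJqrvLupiFVERVZneIiId3eJmZmZiHZmd4mqu7qYdkMhEjVneIiHdneImqqqmHd2Z3eJmZiHZRAAABJFd4iHd3d4mru6mId2ZWZnd3ZUMgAAAAAkVniHd3d4mru6mHdmVVVVVUQyEAAAAAACNWd3d4iJmrupiHdlVERDMiEQAAAAAAAAI0VWZ4mZqqqZiIdmVUQyEQAAAAAAAAAAASNFZ4mZmZiIiIh2ZUMhAAAAAAAAAAAAABEjVniIh3ZmZ3d3ZlMgAAAAAAAAAAAAAAATRWZmVUQzRWZ3dlQgAAAAAAAAAAAAAAASNERDMhEREjVnd2QxAAAAAAAAAAAAAAASIyIhAAAAABNWd2VDEAAAABAAAAAAAAABEREAAAAAABJGd2VVMQAAASAAAAAAAAAAAAAAAAAAAAI1ZlVVUxAAEjEAAAASIREQAAAAAAAAAAEjRFVVVTIRI0MhEjVVVDMhAAAAAAAAAAABI0RFVVQzRVVVZ4mZh2VDEAAAAAAAAAAAAjRFVmZWZlVWeJqqqph1MQAAAAAAAAAAASRFZnd2ZlVmeJqru6mHUxAAAAAAAAAAASNFZ4iHZg=="/>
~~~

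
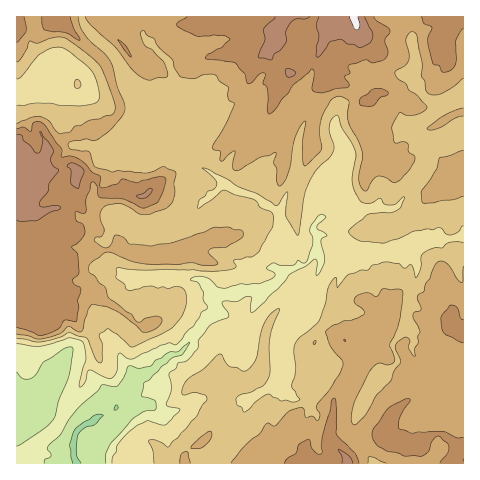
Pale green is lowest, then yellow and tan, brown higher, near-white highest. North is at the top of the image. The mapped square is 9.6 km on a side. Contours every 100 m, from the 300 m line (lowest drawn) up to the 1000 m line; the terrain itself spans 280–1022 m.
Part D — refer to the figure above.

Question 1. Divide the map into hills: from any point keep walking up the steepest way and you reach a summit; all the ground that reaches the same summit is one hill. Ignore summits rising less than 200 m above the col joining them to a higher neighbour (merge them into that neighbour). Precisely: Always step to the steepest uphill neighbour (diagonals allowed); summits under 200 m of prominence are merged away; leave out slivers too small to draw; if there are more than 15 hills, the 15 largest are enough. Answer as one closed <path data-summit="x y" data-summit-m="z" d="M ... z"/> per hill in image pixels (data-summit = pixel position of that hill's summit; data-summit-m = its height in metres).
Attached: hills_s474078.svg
<path data-summit="354 17" data-summit-m="1022" d="M463 16l-382 1 5 11 6 7 20 17 17 30 12 12 7 11 14 5-15 8-9 11-12 5-5 5-1 11 16 0 11 4 10-3 8-11 2-18 2-8 23 34-6 7 4 9 19 7 15 13 14 8 19 5 7 7 14 9 2 7 8 12 10 28 0 7-14 5-4 7 25 17 10-16 5-15 0-8-3-6 1-16 12 1 27 19 24-2 21-6 14-1 10-5 38-5z"/><path data-summit="42 171" data-summit-m="946" d="M81 16l-65 1 1 397 10 0 8-5 4-13 19-21 6-17 6-8 27-12 6-1 11 6 8 18 8 8 4 10 17-7 18-16 11-3 26-34-6-4-17-3-13-10-2-16 4-10 15 4 14 0 6 5 7 11 20-1 11-5 17 1 15-9 7-10 14-6-2-13-8-21-8-12-2-7-14-9-7-7-19-5-14-8-15-13-19-7-4-9 6-7-23-34-2 8-2 18-8 11-10 3-11-4-17 1 2-12 5-5 12-5 9-11 15-8-14-5-7-11-12-12-17-30-20-17-6-7z"/><path data-summit="348 463" data-summit-m="933" d="M321 234l-4 2 0 15 3 6 0 8-5 15-10 16-26-16-19 13-12 27-5 4-12-4-15-10-12 12-24 31-11 3-18 16-15 6-12 20-6 8-6 6-15 5-5 6 12 22 7 5 22 8 5 6 325 0 1-227-38 4-10 5-59 9-24-17z"/>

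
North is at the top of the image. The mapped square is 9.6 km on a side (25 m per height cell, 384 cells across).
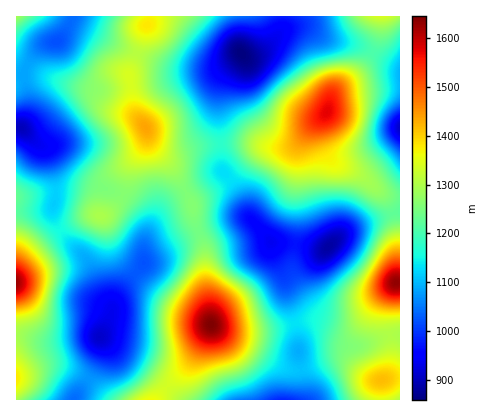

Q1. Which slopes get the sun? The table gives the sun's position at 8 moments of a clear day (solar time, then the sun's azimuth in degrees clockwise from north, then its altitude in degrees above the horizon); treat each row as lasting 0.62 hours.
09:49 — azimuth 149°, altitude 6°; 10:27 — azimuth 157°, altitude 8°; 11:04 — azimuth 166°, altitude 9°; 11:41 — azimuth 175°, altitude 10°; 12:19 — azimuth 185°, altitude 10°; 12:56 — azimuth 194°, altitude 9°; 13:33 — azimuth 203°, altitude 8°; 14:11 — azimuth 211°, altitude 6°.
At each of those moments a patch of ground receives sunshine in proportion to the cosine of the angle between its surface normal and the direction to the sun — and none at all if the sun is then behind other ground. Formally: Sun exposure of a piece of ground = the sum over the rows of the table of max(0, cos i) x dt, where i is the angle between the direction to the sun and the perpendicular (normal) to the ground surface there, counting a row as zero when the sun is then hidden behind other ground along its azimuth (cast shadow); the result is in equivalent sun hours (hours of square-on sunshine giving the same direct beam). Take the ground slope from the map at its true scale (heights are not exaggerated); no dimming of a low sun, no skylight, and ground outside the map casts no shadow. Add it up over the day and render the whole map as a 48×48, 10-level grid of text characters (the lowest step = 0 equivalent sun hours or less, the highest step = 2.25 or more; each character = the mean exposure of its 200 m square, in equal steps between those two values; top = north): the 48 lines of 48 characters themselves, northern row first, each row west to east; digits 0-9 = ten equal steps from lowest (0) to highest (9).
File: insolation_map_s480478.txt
888864321111110112334567777875433321100013567777
777754211112233344445677766665432110000002356667
665432211112345555556667654444321100000000234555
543210011001234566666666432222211000000000023455
431000000000012355665554321000000000000000002455
421000000000011234444443210000000000000000001344
321000000122211233333322100000000000000000001233
333210001234332222222211000000000000000000012222
334443222333333221111110000000000000000001122222
455665443322221110000000000000000000000012222334
776666654321110000000000000000000000001122223456
876666665432110000001100000000001111112222234677
765556676554332100011110000000001222223444445665
323345667666554321222210000000001233456776554433
001223445666555433333211001100001234678887653210
000111112334444554432221122221111235678776532000
000000000112234555432223344444333345666544321000
000000000001234566432234455566665555554332210000
000000000012345666543334444567877666554432211000
000000000123445666544332223467887776666654321100
000000011234445555554321112467777777777776542110
000111111223334455554211123555555667788887654321
222221111112233445543221234554445567787887655432
322221111111234554443322343444445677777877665433
111111112222345654433333333333345777777666654311
000001235544455654433333211111245677666554443100
000002457776665544333332100001234566554432221100
000012468887755443333211000001123334432211111000
000001356777754333333210001111111122220000000000
000001134567643333332100000001100111100000000000
000001123456643222221100000000000111000000000000
000112334566543211100000000000000111000000000000
011234555666543100000000000000000110000000000000
434455555555543200000000000000000110000000012234
876555544444443210000000000000000000000011234678
997543333323333211000000000001100000001223346899
997532222222223322111000000111100000112233457899
886532222222222332222110001111110012222223456788
666543333222212233333332222222211233332223455556
444443322111112233444455554333333344432223455443
233332211000111123345567876544444444432223333322
112221110000000112334678998765544333333322211111
111122110000000011234578999876554322233321000000
111223320000000001124568999987654322344431000000
122345542100000000134567899987765433455542100001
334456654200000000235667889987776665566654322333
666666553200000000245667788987777777666555555556
788765432110000001235667788987767776555455667777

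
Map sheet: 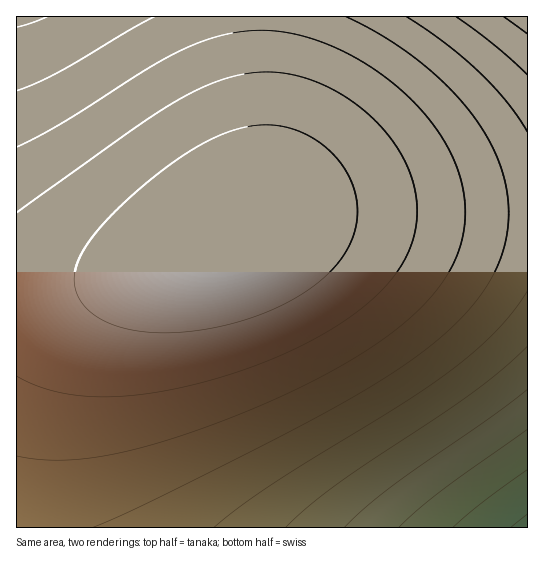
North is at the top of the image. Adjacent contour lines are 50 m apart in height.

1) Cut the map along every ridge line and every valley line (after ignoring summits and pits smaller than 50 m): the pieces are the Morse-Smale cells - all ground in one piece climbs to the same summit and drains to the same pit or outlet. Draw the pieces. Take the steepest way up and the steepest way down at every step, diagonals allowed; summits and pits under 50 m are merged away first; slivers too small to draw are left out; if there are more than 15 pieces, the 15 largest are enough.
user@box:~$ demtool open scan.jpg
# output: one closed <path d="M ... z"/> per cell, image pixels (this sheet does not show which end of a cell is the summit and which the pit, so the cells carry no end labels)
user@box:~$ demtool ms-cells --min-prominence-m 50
<path d="M425 212l-118 0-34 4-22 7-50 25-71 25-57 14-56 4-1 236 511 1 1-314z"/><path d="M257 16l-241 1 1 274 34-2 30-4 62-16 70-26 29-15 10-10 7-17 4-26 0-60z"/><path d="M527 16l-269 0-1 27 6 72 0 60-7 35-11 15 28-9 34-4 220 1z"/>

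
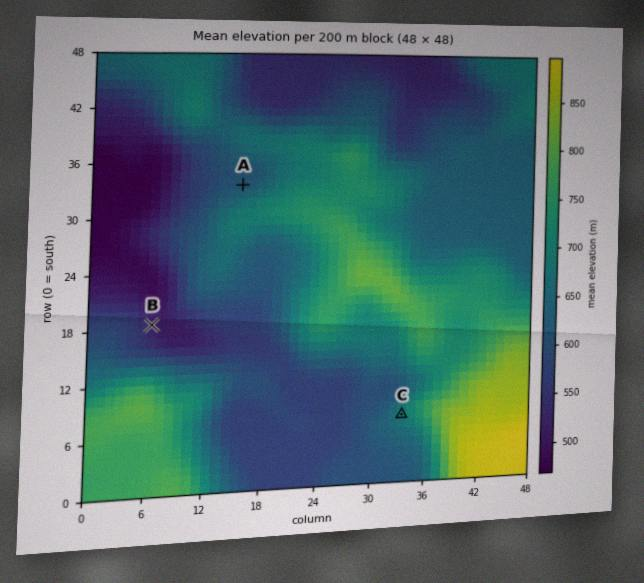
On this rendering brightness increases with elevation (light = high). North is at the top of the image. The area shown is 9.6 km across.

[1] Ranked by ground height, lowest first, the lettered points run B A C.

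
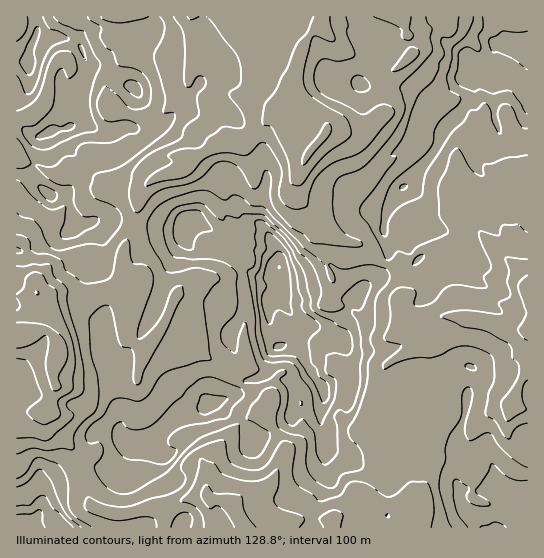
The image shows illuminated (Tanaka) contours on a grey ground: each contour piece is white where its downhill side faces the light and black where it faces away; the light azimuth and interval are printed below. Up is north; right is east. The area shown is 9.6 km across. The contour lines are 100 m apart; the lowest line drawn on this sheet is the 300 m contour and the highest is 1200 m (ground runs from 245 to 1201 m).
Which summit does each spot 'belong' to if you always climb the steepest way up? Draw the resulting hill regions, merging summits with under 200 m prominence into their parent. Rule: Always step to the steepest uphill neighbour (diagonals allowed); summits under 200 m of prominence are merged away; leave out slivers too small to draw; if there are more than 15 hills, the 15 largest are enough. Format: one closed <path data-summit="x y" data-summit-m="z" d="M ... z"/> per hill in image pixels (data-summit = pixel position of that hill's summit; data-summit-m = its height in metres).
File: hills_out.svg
<path data-summit="279 267" data-summit-m="1201" d="M447 16l-196 0-1 4-1-4-56 0-2 13 5 22 6 5 14 1-17 0-3 4-7 14 0 10 8 7 14 8 8 0 8-4 11 0 31 12 8 0 6-5-36 37-5 3-25 2-23 12-9 12-26 7-8 4-7 7-5 12-7 34-9 18-3 26-9 16-14 4-15-5-24 0-7 3-13-2-13-48-3-4-6 0 0 172 10 0 21-4 2 2 4 12 24 34 14 48 7 4 20 4 1 15 297-1-1-34-8-20-6-6-12-6 2-18-3-21-13-16 0-3 3-3 16 8 9 0 18-7 6-8-2-48 18-8 10-8 7-11-2-2-20 0-35 9-3-12 1-22-4-22-15-6-12-14-9-5-20-4-19-8-22-35-1-22 9-21 21-25 28 4 13-6 14-13 3-16 0-21 25-23-4-19 7 0 20-8 11-6z"/><path data-summit="527 42" data-summit-m="1086" d="M527 16l-78 0-3 5-11 6-20 8-6 0 3 19-25 23 0 21-3 16-14 13-13 6-28-4-21 25-7 13-2 8 0 18 5 12 9 12 4 10 5 5 19 8 25 7 16 16 15 6 4 22-1 22 3 12 35-9 29 1 2-17 44 7 12 0 3-4-1-28-28-22-36-38 0-14 8-16 24 12 4 0 9-4-4-12 14-4 1-5 9-5z"/><path data-summit="29 65" data-summit-m="1133" d="M191 16l-175 1 0 222 9 6 13 48 13 2 7-3 24 0 11 5 18-4 9-16 3-26 9-18 7-34 5-12 7-7 8-4 26-7 9-12 23-12 25-2 5-3 30-31-14-2-25-11-11 0-8 4-8 0-14-8-8-7 0-10 7-14 3-4 17 0-14-1-6-5-4-12z"/><path data-summit="498 527" data-summit-m="921" d="M467 317l-6 0-8 12-10 8-18 8 2 48-6 8-18 7-9 0-18-7-1 5 12 13 2 8 0 34 12 6 10 14 5 16-1 14 2 17 110 0 1-73-9-4-10-12-2-16 10-36 11-17 0-39-18-2-21-8z"/><path data-summit="29 521" data-summit-m="1049" d="M47 409l-31 5 0 113 102 1 0-15-20-4-7-4-14-48-24-34z"/>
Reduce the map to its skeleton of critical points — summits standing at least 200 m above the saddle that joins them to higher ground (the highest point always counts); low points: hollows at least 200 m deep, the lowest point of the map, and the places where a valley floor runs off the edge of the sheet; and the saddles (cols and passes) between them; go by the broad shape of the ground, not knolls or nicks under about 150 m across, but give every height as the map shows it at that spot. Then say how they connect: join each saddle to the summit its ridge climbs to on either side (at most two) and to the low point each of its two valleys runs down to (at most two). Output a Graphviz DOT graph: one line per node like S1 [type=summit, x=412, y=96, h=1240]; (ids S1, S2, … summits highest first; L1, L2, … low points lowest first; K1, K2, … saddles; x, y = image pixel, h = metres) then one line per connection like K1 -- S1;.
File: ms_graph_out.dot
graph terrain {
  S1 [type=summit, x=279, y=267, h=1201];
  S2 [type=summit, x=27, y=66, h=1133];
  S3 [type=summit, x=527, y=42, h=1086];
  S4 [type=summit, x=27, y=521, h=1049];
  S5 [type=summit, x=497, y=527, h=921];
  L1 [type=low, x=22, y=338, h=245];
  L2 [type=low, x=325, y=134, h=288];
  L3 [type=low, x=527, y=290, h=315];
  L4 [type=low, x=229, y=505, h=350];
  K1 [type=saddle, x=333, y=337, h=961];
  K2 [type=saddle, x=350, y=366, h=862];
  K3 [type=saddle, x=386, y=265, h=694];
  K4 [type=saddle, x=274, y=429, h=681];
  K5 [type=saddle, x=390, y=445, h=671];
  K6 [type=saddle, x=81, y=469, h=635];
  K7 [type=saddle, x=134, y=225, h=630];
  K8 [type=saddle, x=25, y=251, h=597];
  K1 -- S1;
  K1 -- L1;
  K1 -- L2;
  K2 -- S1;
  K2 -- L1;
  K2 -- L3;
  K3 -- S1;
  K3 -- S3;
  K3 -- L2;
  K3 -- L3;
  K4 -- S1;
  K4 -- L1;
  K4 -- L4;
  K5 -- S1;
  K5 -- S5;
  K5 -- L3;
  K5 -- L4;
  K6 -- S1;
  K6 -- S4;
  K6 -- L1;
  K6 -- L4;
  K7 -- S1;
  K7 -- S2;
  K7 -- L1;
  K7 -- L2;
  K8 -- S1;
  K8 -- S2;
  K8 -- L1;
}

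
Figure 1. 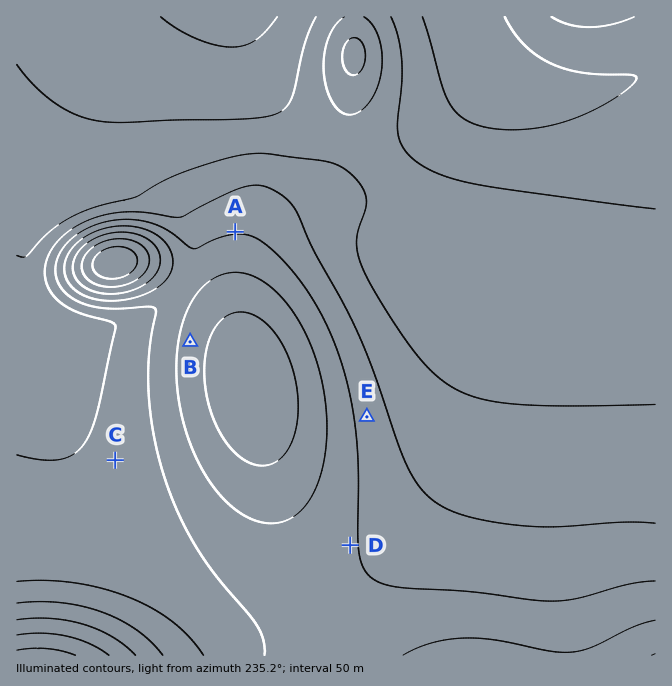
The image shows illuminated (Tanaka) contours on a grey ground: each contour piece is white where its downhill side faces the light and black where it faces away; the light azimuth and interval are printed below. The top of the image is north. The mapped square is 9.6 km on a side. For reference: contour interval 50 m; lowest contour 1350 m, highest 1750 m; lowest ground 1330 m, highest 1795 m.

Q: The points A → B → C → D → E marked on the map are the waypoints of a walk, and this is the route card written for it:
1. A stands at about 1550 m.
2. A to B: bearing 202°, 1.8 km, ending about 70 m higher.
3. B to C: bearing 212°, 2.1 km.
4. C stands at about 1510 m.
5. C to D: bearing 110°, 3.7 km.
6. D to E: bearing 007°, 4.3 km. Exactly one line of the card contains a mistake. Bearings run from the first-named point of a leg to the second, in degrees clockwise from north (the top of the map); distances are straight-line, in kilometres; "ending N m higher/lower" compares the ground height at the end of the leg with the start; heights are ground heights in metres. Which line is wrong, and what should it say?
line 6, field distance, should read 1.9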